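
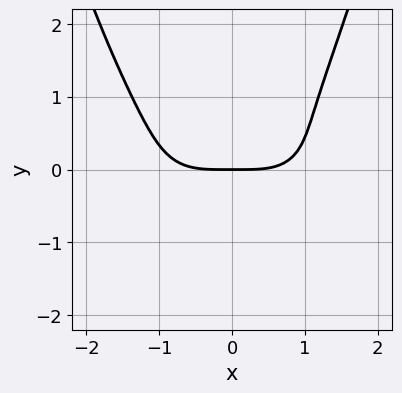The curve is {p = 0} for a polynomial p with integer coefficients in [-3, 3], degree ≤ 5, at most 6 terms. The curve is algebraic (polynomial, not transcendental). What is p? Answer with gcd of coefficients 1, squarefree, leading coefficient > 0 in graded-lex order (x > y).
(a) deg p = 4.
(b) Against the integer gridlines: it crosses the x-axis at the gridline x = 0; one y-axis crossing is at y = 0.
(c) Putting this together gives p.

x^4 + 2*x^2*y^2 + x*y^2 - 3*y^3 - 3*y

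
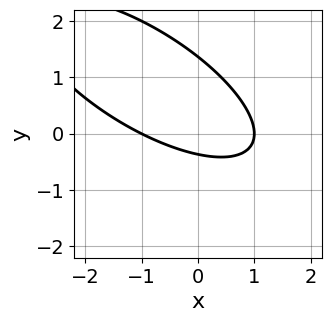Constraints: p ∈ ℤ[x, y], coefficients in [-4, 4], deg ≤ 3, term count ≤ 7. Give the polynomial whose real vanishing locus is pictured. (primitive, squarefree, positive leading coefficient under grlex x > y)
1. The degree is 2 — the shape is more complex than any degree-1 curve.
2. Reading off the gridlines: the x-axis gridline crossings are at x ∈ {-1, 1}.
3. Matching integer coefficients to the picture gives p.

x^2 + 2*x*y + 2*y^2 - 2*y - 1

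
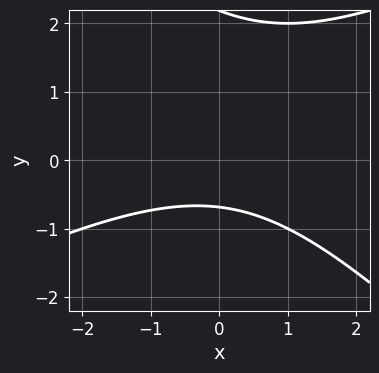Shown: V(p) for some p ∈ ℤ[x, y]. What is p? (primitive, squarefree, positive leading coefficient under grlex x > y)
(a) Degree: a generic line meets the curve in up to 2 points, so deg p = 2.
(b) From the visible intercepts: it misses every integer gridline on the x-axis.
(c) Putting this together gives p.

x^2 - x*y - 2*y^2 + 3*y + 3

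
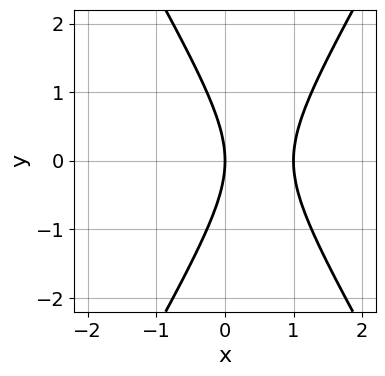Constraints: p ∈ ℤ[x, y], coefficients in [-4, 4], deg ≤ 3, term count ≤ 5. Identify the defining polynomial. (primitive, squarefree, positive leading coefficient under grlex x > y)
3*x^2 - y^2 - 3*x

First, deg p = 2. No degree-1 curve has this shape.
Then, symmetries: it's symmetric under y → −y, forcing even powers of y.
Next, from the visible intercepts: the x-axis gridline crossings are at x ∈ {0, 1}; it meets the y-axis at y = 0 (among the integer gridlines).
Finally, matching integer coefficients to the picture gives p.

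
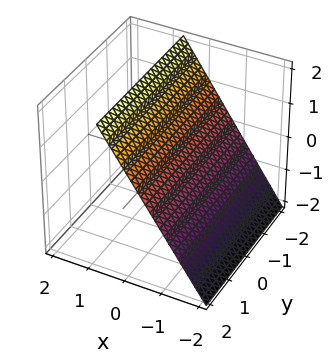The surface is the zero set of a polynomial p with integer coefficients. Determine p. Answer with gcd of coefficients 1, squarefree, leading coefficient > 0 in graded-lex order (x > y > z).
3*x - 2*z + 2

1. Degree: every cross-section is a straight line — this is a plane, so deg p = 1.
2. Reading off the gridlines: one z-axis crossing is at z = 1; it misses every integer gridline on the y-axis.
3. Solving for integer coefficients yields p as stated.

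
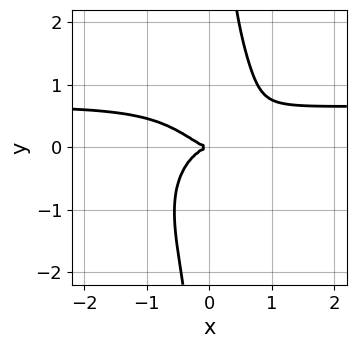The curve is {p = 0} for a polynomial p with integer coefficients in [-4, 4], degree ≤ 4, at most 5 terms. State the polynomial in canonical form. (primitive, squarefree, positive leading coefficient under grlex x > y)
3*x^3*y + 2*x*y^3 - 2*x^3 - 2*y^2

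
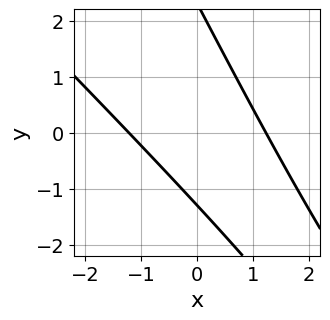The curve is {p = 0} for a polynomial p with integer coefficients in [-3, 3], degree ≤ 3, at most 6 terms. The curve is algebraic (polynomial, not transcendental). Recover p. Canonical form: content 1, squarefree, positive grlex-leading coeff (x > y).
2*x^2 + 3*x*y + y^2 - y - 3

Degree: the shape is more complex than any degree-1 curve, so deg p = 2.
Solving for integer coefficients yields p as stated.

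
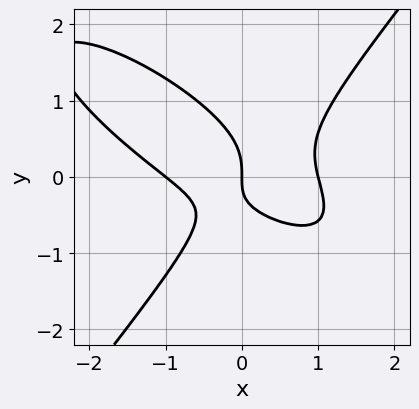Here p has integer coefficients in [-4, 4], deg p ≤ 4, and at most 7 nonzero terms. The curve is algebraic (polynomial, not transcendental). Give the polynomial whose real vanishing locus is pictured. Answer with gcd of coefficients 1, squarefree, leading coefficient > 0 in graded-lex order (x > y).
2*x^3 + 3*x^2*y - 3*y^3 - 2*x*y - 2*x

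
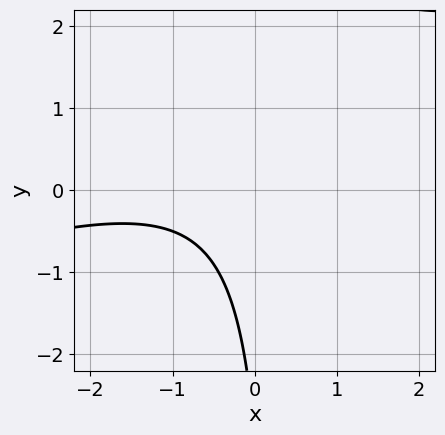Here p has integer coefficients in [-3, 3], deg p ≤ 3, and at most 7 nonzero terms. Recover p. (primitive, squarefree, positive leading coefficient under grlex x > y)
x^2 - 3*x*y + 2*x + y + 3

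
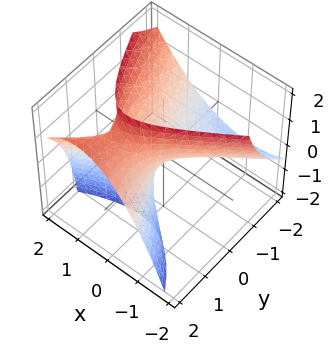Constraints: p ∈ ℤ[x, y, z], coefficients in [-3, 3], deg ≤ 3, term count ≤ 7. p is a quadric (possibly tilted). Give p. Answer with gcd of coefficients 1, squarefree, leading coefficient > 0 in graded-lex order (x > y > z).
First, the degree is 2 — the shape is more complex than any degree-1 surface.
Then, from the axis intercepts and sections: one z-axis crossing is at z = 0; one y-axis crossing is at y = 0; it meets the x-axis at x = 0 (among the integer gridlines).
Finally, together with the visible shape, these determine p as stated.

2*x^2 - 2*x*y - y^2 + 3*y*z - 2*z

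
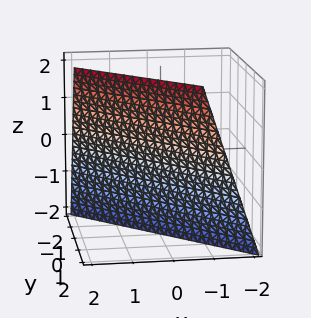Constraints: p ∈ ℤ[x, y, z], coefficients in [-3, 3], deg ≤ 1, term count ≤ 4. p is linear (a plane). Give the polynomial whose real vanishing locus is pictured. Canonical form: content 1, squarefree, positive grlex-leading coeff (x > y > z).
3*x + 3*y - z - 2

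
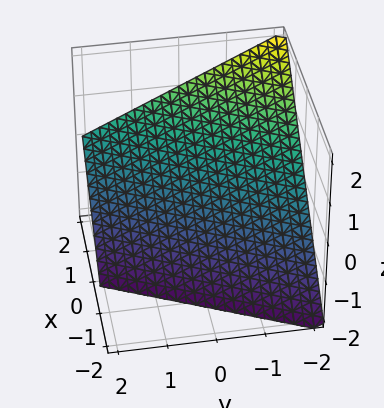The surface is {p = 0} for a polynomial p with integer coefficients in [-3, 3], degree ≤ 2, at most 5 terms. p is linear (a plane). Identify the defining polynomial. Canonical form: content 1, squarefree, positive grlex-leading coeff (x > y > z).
2*x - y - 2*z - 2

1. deg p = 1.
2. Reading off the gridlines: one y-axis crossing is at y = -2; it meets the z-axis at z = -1 (among the integer gridlines); it meets the x-axis at x = 1 (among the integer gridlines).
3. Putting this together gives p.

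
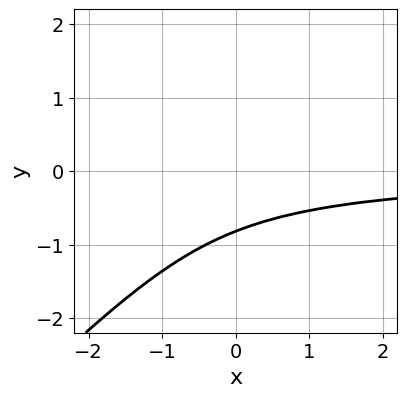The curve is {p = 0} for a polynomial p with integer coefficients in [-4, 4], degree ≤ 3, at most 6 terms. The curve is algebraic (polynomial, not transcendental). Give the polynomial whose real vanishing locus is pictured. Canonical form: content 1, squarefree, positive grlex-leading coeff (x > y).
3*x*y^2 - 3*y^3 - 2*x*y + 2*y^2 - 3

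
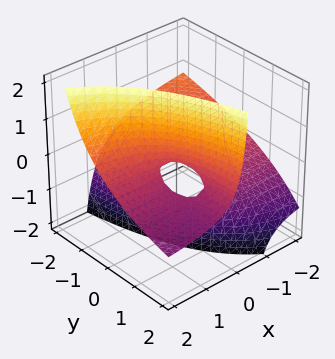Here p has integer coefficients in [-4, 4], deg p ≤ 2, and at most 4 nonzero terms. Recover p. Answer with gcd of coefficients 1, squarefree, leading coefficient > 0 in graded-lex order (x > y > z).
The degree is 2 — the shape is more complex than any degree-1 surface.
Checking where it meets the axes: it crosses the z-axis at the gridline z = 0; every point of the x-axis in the box is on the surface; the visible y-axis segment lies entirely on the surface.
Solving for integer coefficients yields p as stated.

x*y + 2*x*z + y*z - z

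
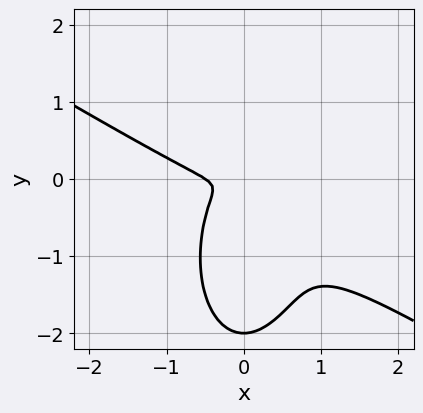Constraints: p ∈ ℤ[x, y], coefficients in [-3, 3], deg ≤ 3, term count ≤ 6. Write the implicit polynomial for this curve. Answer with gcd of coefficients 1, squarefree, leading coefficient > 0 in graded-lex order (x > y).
2*x^3 + 3*x^2*y + y^3 + x^2 + 2*y^2

First, degree: a generic line meets the curve in up to 3 points, so deg p = 3.
Then, observable constraints: it meets the y-axis at y = -2 (among the integer gridlines).
Finally, solving for integer coefficients yields p as stated.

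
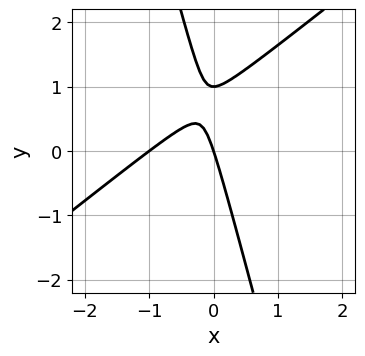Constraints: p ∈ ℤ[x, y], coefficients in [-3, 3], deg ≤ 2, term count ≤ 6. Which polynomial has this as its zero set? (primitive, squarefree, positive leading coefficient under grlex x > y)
3*x^2 - 3*x*y - y^2 + 3*x + y

First, degree: no degree-1 curve has this shape, so deg p = 2.
Then, against the integer gridlines: the x-axis gridline crossings are at x ∈ {-1, 0}; the y-axis gridline crossings are at y ∈ {0, 1}.
Finally, fitting integer coefficients to these (and the overall shape) gives p.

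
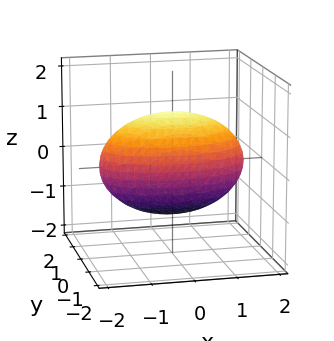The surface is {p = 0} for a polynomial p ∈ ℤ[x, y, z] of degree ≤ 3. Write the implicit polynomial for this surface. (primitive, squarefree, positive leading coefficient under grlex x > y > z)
x^2 + 3*y^2 + 2*z^2 - 3

(a) The degree is 2 — bounded and convex; a quadric.
(b) Symmetries: the z ↦ −z reflection is a symmetry, so z appears only in even powers; it's symmetric under x → −x, forcing even powers of x; the y ↦ −y reflection is a symmetry, so y appears only in even powers.
(c) Reading off the gridlines: among the integer gridlines, it crosses the y-axis at y ∈ {-1, 1}.
(d) Matching integer coefficients to the picture gives p.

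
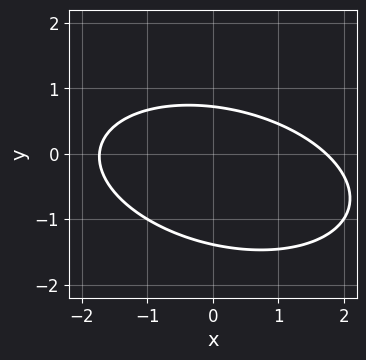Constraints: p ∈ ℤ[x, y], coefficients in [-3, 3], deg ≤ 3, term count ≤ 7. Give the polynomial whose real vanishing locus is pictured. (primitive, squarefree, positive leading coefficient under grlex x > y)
x^2 + x*y + 3*y^2 + 2*y - 3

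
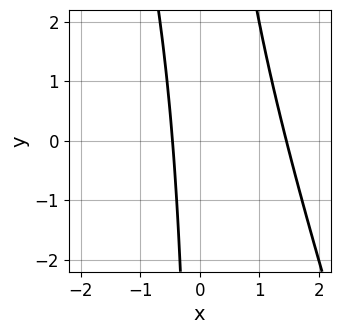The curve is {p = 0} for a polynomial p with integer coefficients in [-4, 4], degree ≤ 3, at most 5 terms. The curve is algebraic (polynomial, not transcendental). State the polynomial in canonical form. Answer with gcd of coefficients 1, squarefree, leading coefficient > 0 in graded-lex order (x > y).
3*x^2 + x*y - 3*x - 2

(a) Degree: the shape is more complex than any degree-1 curve, so deg p = 2.
(b) Reading off the gridlines: it misses every integer gridline on the y-axis.
(c) Together with the visible shape, these determine p as stated.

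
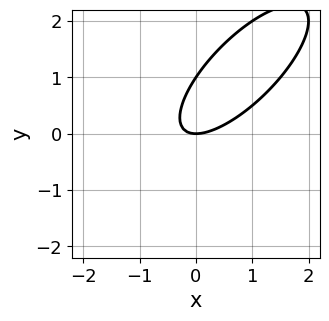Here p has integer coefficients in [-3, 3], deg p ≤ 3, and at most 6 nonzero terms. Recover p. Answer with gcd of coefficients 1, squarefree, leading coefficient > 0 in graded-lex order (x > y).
(a) deg p = 2. The shape is more complex than any degree-1 curve.
(b) Observable constraints: it crosses the x-axis at the gridline x = 0; among the integer gridlines, it crosses the y-axis at y ∈ {0, 1}.
(c) Fitting integer coefficients to these (and the overall shape) gives p.

2*x^2 - 3*x*y + 2*y^2 - 2*y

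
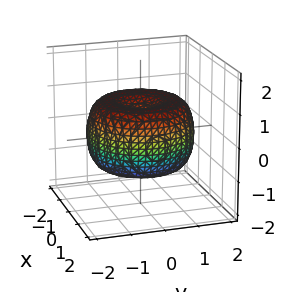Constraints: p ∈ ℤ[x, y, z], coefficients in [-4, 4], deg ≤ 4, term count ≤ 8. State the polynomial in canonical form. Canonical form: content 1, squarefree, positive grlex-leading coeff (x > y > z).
x^4 + 2*x^2*y^2 + y^4 - 2*x^2 - 2*y^2 + 2*z^2 - 1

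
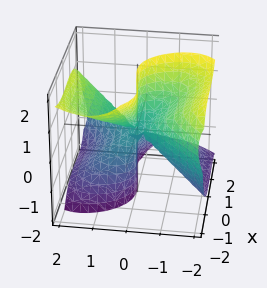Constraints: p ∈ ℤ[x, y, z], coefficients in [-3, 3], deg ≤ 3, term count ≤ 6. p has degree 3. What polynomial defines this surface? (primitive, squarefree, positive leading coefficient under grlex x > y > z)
2*x^3 + 2*x^2*z - 2*y^3 + 3*y*z^2

The degree is 3 — a generic line meets the surface in up to 3 points.
Checking where it meets the axes: one y-axis crossing is at y = 0; one x-axis crossing is at x = 0; the visible z-axis segment lies entirely on the surface.
These observations pin down the coefficients.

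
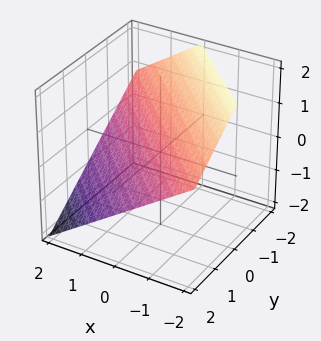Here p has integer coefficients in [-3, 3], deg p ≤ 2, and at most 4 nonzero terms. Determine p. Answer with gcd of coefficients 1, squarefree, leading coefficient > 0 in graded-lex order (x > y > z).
2*x + 2*y + 3*z - 2

deg p = 1. The surface is flat (a plane).
Observable constraints: one y-axis crossing is at y = 1; it meets the x-axis at x = 1 (among the integer gridlines).
These observations pin down the coefficients.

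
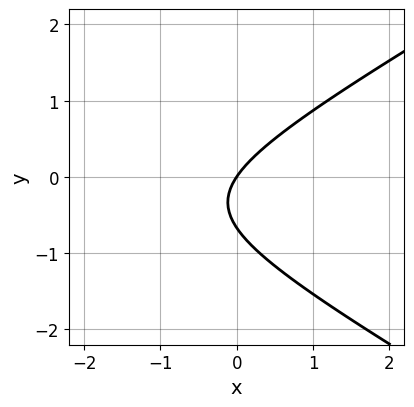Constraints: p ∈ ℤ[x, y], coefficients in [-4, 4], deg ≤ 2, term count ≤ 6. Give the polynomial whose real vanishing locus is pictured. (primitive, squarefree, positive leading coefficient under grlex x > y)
x^2 - 3*y^2 + 3*x - 2*y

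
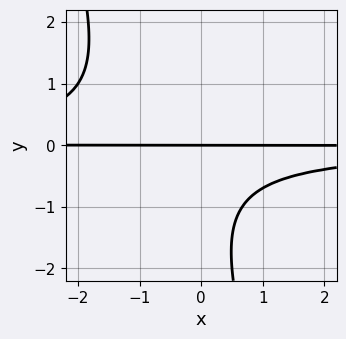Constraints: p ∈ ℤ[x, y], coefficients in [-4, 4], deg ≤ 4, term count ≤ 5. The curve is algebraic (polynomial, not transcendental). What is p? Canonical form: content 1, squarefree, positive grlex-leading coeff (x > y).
The degree is 3 — a generic line meets the curve in up to 3 points.
From the axis intercepts and sections: it meets the y-axis at y = 0 (among the integer gridlines); the visible x-axis segment lies entirely on the curve.
Fitting integer coefficients to these (and the overall shape) gives p.

3*x*y^2 + y^3 + 2*y^2 + 3*y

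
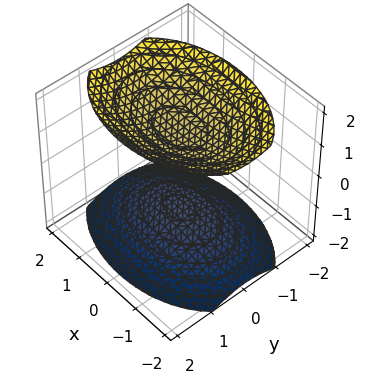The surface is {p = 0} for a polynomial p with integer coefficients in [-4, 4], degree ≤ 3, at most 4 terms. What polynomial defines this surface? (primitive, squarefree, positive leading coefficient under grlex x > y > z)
The picture has 2 separate pieces. Treating them together as one polynomial.
Degree: two separate bowl-shaped sheets opening away from each other; a quadric, so deg p = 2.
Symmetries: it's symmetric under z → −z, forcing even powers of z; it's symmetric under y → −y, forcing even powers of y; it's symmetric under x → −x, forcing even powers of x.
Checking where it meets the axes: no y-intercept at any integer in the box; it misses every integer gridline on the x-axis.
Fitting integer coefficients to these (and the overall shape) gives p.

x^2 + 2*y^2 - 2*z^2 + 3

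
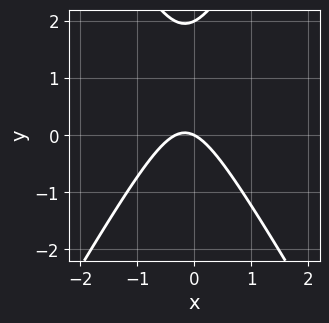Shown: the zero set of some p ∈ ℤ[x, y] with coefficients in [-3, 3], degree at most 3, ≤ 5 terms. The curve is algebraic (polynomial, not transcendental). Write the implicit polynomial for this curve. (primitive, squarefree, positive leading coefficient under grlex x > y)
3*x^2 - y^2 + x + 2*y

1. The degree is 2 — no degree-1 curve has this shape.
2. Reading off the gridlines: it meets the x-axis at x = 0 (among the integer gridlines); the y-axis gridline crossings are at y ∈ {0, 2}.
3. These observations pin down the coefficients.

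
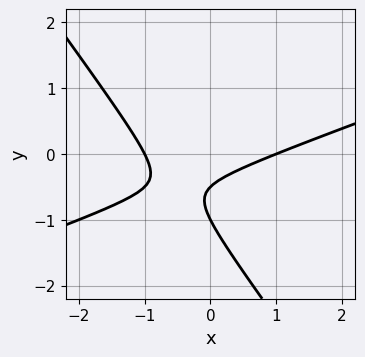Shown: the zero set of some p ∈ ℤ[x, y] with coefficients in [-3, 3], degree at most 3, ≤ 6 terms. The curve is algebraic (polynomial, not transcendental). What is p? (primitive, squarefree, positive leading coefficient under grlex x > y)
(a) deg p = 2. No degree-1 curve has this shape.
(b) Reading off the gridlines: among the integer gridlines, it crosses the x-axis at x ∈ {-1, 1}; it meets the y-axis at y = -1 (among the integer gridlines).
(c) These observations pin down the coefficients.

x^2 - 2*x*y - 2*y^2 - 3*y - 1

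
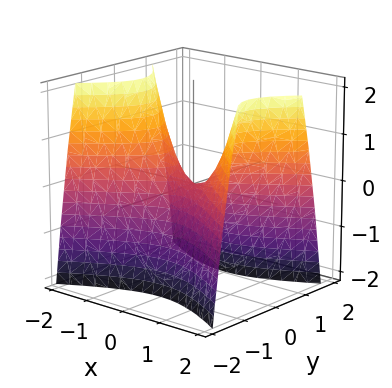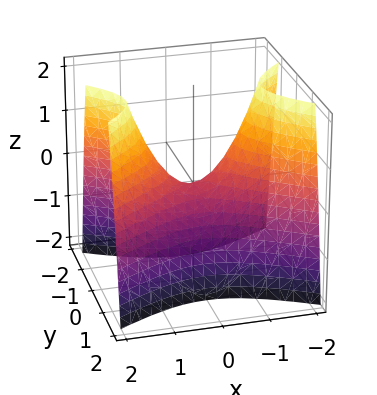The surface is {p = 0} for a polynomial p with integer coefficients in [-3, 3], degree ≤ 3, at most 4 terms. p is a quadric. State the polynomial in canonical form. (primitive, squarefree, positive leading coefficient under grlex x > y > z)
x^2 - 2*y^2 - z

The degree is 2 — a hyperbolic paraboloid; a quadric.
Symmetries: the y ↦ −y reflection is a symmetry, so y appears only in even powers; mirror symmetry x ↦ −x ⇒ only even powers of x.
Checking where it meets the axes: one y-axis crossing is at y = 0; it crosses the z-axis at the gridline z = 0.
Matching integer coefficients to the picture gives p.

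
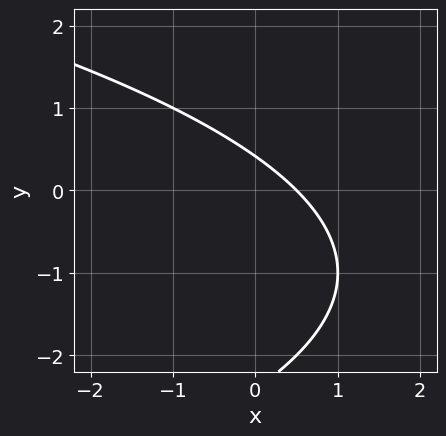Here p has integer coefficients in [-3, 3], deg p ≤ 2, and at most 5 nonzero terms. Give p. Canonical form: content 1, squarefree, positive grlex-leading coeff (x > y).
First, deg p = 2. No degree-1 curve has this shape.
Finally, solving for integer coefficients yields p as stated.

y^2 + 2*x + 2*y - 1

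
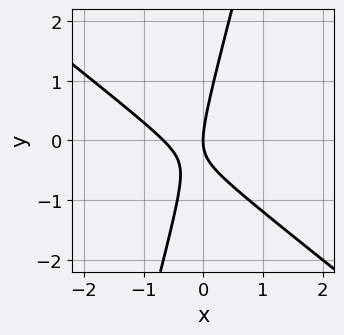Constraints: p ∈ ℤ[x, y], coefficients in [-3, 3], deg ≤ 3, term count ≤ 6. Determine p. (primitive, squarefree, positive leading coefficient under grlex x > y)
3*x^2 + 3*x*y - y^2 + 2*x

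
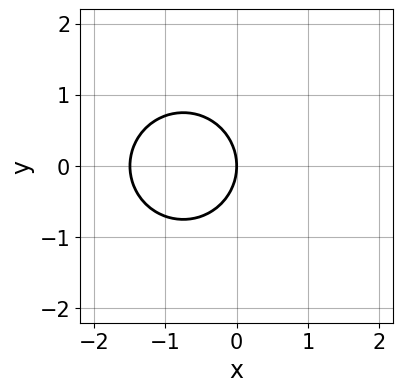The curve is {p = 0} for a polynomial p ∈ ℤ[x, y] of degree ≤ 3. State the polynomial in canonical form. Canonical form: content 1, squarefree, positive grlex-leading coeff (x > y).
2*x^2 + 2*y^2 + 3*x

1. Degree: no degree-1 curve has this shape, so deg p = 2.
2. Symmetries: mirror symmetry y ↦ −y ⇒ only even powers of y.
3. Reading off the gridlines: one y-axis crossing is at y = 0; one x-axis crossing is at x = 0.
4. Putting this together gives p.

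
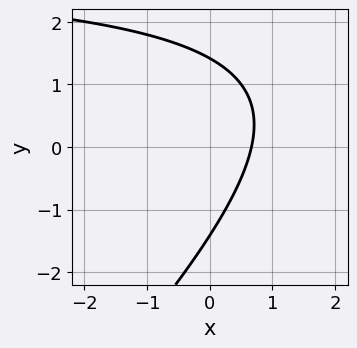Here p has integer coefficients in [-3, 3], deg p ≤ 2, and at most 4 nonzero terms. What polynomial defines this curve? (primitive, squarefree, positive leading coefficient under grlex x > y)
x*y - y^2 - 3*x + 2

deg p = 2.
The integer polynomial consistent with all of this is the stated p.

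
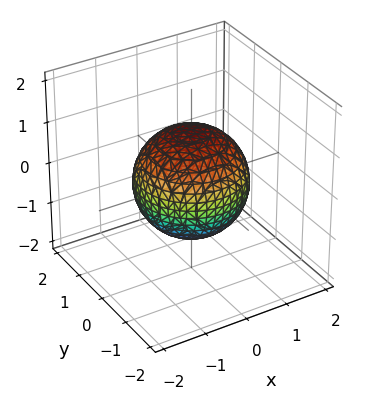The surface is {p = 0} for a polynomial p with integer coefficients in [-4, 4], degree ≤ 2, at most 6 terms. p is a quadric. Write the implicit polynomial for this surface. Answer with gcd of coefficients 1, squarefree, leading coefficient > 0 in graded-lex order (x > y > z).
2*x^2 + 2*y^2 + 2*z^2 - 3

First, deg p = 2.
Then, symmetries: it's symmetric under z → −z, forcing even powers of z; rotational symmetry about the z-axis ⇒ p depends on x, y only through x² + y².
Then, reading off the gridlines: a circular section at z = 1 has radius between 0 and 1.
Finally, the integer polynomial consistent with all of this is the stated p.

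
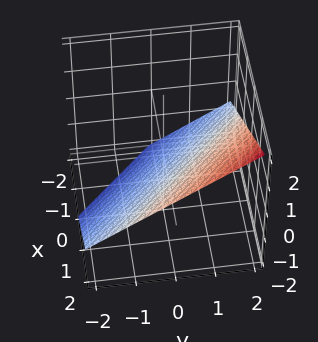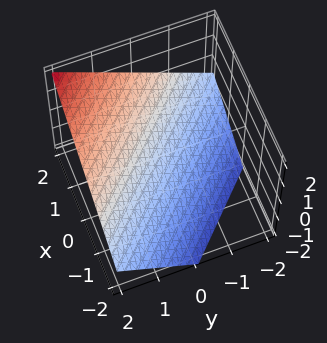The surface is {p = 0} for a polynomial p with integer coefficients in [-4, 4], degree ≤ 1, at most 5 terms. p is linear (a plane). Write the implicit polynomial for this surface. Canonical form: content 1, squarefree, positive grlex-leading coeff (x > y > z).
2*x + 2*y - 3*z - 2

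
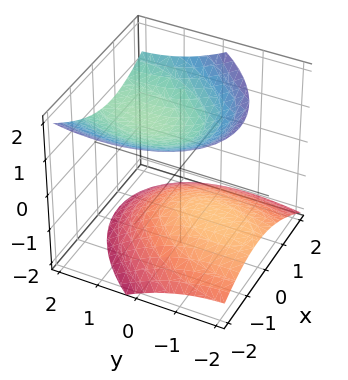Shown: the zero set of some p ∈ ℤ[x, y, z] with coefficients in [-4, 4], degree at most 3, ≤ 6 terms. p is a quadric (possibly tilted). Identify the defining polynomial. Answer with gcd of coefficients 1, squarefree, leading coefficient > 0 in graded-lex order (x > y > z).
2*x^2 - x*y + y^2 - 2*y*z - 3*z^2 + 3

(a) There are 2 components. Treating them together as one polynomial.
(b) deg p = 2. No degree-1 surface has this shape.
(c) Observable constraints: among the integer gridlines, it crosses the z-axis at z ∈ {-1, 1}; it misses every integer gridline on the y-axis; no x-intercept at any integer in the box.
(d) Together with the visible shape, these determine p as stated.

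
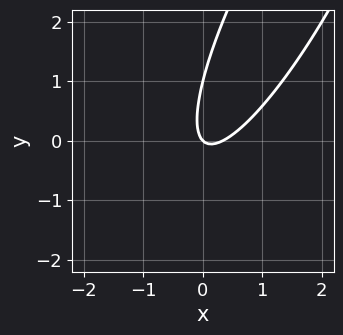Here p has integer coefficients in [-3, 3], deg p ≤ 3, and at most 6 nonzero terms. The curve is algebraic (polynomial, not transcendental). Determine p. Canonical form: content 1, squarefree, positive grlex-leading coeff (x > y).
3*x^2 - 3*x*y + y^2 - x - y

1. deg p = 2. The shape is more complex than any degree-1 curve.
2. Checking where it meets the axes: the y-axis gridline crossings are at y ∈ {0, 1}; it crosses the x-axis at the gridline x = 0.
3. Fitting integer coefficients to these (and the overall shape) gives p.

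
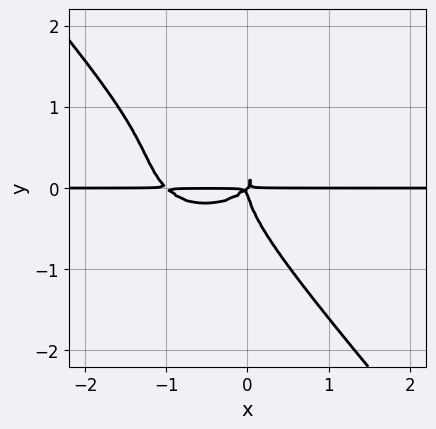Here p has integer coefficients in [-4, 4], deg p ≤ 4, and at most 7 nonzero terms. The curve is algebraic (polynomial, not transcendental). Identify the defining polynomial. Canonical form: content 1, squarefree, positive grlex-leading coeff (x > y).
2*x^3*y + 2*x*y^3 + 3*y^4 + 2*x^2*y - 2*x*y^2

The degree is 4 — no degree-3 curve has this shape.
Checking where it meets the axes: every point of the x-axis in the box is on the curve.
Putting this together gives p.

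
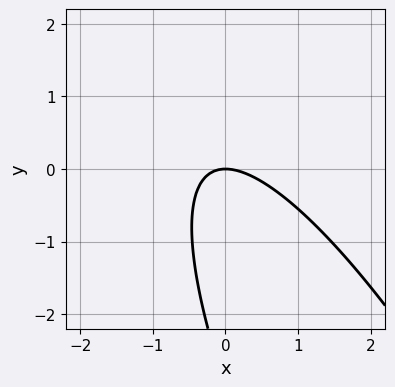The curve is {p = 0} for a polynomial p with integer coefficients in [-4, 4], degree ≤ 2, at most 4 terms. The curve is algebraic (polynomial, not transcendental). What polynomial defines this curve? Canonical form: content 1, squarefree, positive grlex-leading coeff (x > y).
(a) deg p = 2. The shape is more complex than any degree-1 curve.
(b) Against the integer gridlines: it crosses the y-axis at the gridline y = 0; it meets the x-axis at x = 0 (among the integer gridlines).
(c) The integer polynomial consistent with all of this is the stated p.

3*x^2 + 3*x*y + y^2 + 3*y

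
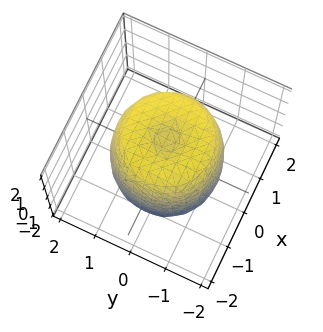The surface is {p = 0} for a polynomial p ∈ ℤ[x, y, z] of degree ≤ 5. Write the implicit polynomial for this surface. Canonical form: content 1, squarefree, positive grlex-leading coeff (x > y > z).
1. The degree is 4 — the shape is more complex than any degree-3 surface.
2. By symmetry, the z-axis is an axis of rotation, so x and y enter only as x² + y².
3. From the visible intercepts: a circular section at z = 1 has radius between 1 and 2.
4. The integer polynomial consistent with all of this is the stated p.

2*x^4 + 4*x^2*y^2 + 2*y^4 - 3*x^2 - 3*y^2 + z^2 - 2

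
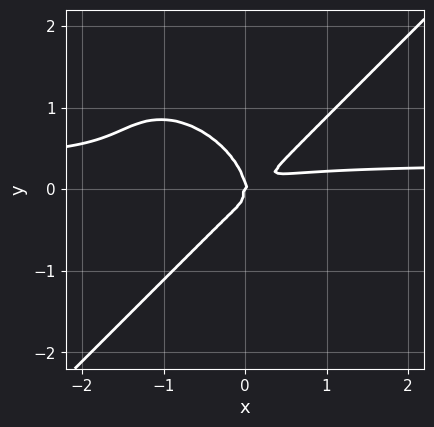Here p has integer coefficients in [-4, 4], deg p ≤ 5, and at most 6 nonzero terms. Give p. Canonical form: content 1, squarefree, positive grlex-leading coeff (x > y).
1. deg p = 4.
2. Observable constraints: it meets the x-axis at x = 0 (among the integer gridlines); it crosses the y-axis at the gridline y = 0.
3. Matching integer coefficients to the picture gives p.

3*x^3*y - 3*y^4 - x^3 + 2*x^2*y - 2*x*y^2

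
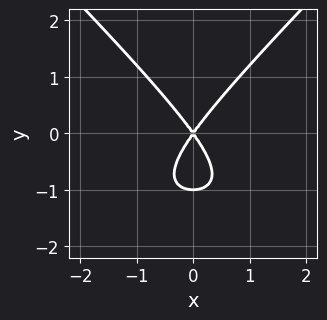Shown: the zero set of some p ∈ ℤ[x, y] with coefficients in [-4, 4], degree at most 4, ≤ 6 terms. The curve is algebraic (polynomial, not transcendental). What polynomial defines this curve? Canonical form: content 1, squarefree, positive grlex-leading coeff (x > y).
(a) The degree is 3 — a generic line meets the curve in up to 3 points.
(b) Symmetries: mirror symmetry x ↦ −x ⇒ only even powers of x.
(c) Against the integer gridlines: among the integer gridlines, it crosses the y-axis at y ∈ {-1, 0}; it meets the x-axis at x = 0 (among the integer gridlines).
(d) These observations pin down the coefficients.

x^2*y - y^3 + 2*x^2 - y^2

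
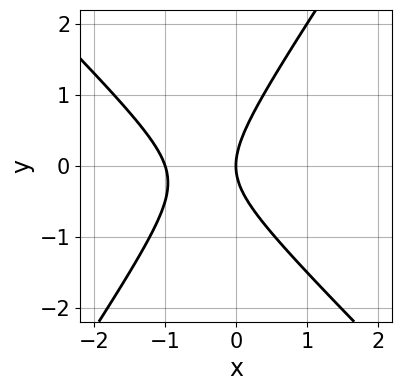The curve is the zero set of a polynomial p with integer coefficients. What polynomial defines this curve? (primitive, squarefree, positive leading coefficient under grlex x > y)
The degree is 2 — no degree-1 curve has this shape.
From the axis intercepts and sections: among the integer gridlines, it crosses the x-axis at x ∈ {-1, 0}; it meets the y-axis at y = 0 (among the integer gridlines).
The integer polynomial consistent with all of this is the stated p.

3*x^2 + x*y - 2*y^2 + 3*x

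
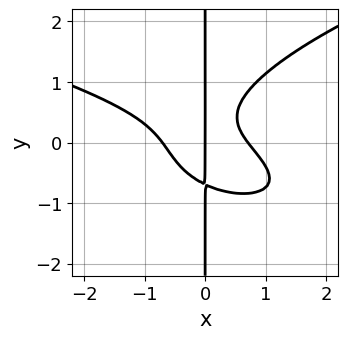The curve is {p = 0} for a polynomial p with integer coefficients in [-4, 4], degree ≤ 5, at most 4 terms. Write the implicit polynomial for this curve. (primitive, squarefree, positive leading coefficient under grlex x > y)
The degree is 4 — no degree-3 curve has this shape.
Checking where it meets the axes: every point of the y-axis in the box is on the curve; it meets the x-axis at x = 0 (among the integer gridlines).
Putting this together gives p.

3*x*y^3 - 2*x^3 - 3*x^2*y + x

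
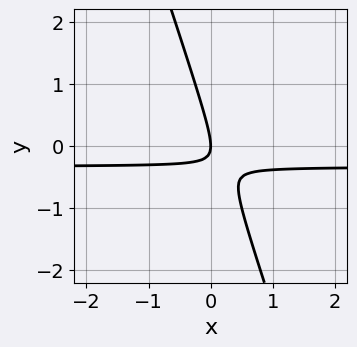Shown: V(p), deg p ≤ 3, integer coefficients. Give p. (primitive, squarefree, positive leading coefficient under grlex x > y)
(a) Degree: no degree-1 curve has this shape, so deg p = 2.
(b) From the visible intercepts: it meets the y-axis at y = 0 (among the integer gridlines); one x-axis crossing is at x = 0.
(c) Solving for integer coefficients yields p as stated.

3*x*y + y^2 + x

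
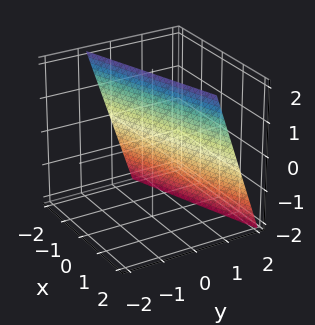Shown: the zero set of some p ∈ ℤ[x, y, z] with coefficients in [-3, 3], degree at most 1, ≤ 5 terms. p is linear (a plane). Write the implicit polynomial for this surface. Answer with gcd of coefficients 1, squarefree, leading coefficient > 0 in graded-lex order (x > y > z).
(a) Degree: every cross-section is a straight line — this is a plane, so deg p = 1.
(b) Reading off the gridlines: it crosses the x-axis at the gridline x = -2; one z-axis crossing is at z = 2.
(c) The integer polynomial consistent with all of this is the stated p.

x - 3*y - z + 2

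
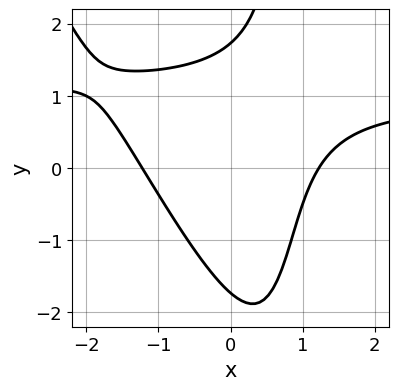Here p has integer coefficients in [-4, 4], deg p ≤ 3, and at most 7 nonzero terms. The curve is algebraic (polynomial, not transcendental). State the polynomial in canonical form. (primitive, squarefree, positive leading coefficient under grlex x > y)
2*x^2*y + x*y^2 - 2*x^2 - y^2 + 3

(a) Degree: a generic line meets the curve in up to 3 points, so deg p = 3.
(b) Matching integer coefficients to the picture gives p.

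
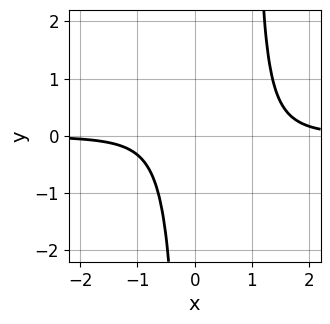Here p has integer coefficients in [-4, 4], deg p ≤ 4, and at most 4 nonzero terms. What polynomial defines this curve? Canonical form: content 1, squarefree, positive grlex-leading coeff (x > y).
1. Degree: the shape is more complex than any degree-3 curve, so deg p = 4.
2. Reading off the gridlines: the curve avoids every integer y-axis point in the box; the curve avoids every integer x-axis point in the box.
3. The integer polynomial consistent with all of this is the stated p.

3*x^3*y - 3*x^2*y - 2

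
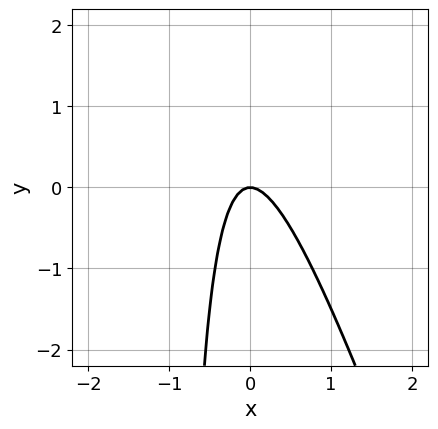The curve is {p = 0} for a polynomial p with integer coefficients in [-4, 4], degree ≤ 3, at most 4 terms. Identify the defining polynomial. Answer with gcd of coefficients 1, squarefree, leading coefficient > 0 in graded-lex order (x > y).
deg p = 2.
Reading off the gridlines: it meets the y-axis at y = 0 (among the integer gridlines); one x-axis crossing is at x = 0.
Assembling these constraints gives the stated polynomial.

3*x^2 + x*y + y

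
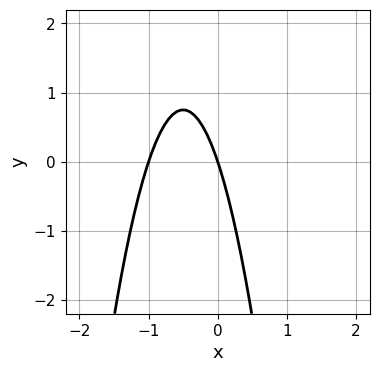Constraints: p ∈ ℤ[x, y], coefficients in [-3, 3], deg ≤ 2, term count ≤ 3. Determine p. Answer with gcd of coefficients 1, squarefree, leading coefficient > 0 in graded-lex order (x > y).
(a) Degree: no degree-1 curve has this shape, so deg p = 2.
(b) Observable constraints: it meets the y-axis at y = 0 (among the integer gridlines); the x-axis gridline crossings are at x ∈ {-1, 0}.
(c) Together with the visible shape, these determine p as stated.

3*x^2 + 3*x + y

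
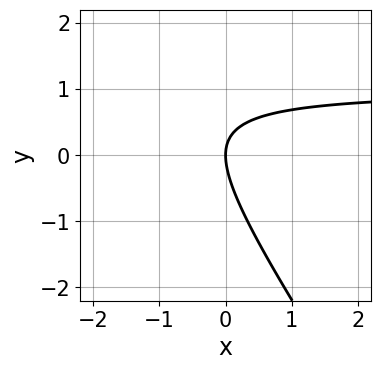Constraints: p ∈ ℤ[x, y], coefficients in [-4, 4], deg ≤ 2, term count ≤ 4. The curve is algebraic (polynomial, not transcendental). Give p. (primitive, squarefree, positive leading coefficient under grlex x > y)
1. Degree: the shape is more complex than any degree-1 curve, so deg p = 2.
2. Reading off the gridlines: it crosses the y-axis at the gridline y = 0; it crosses the x-axis at the gridline x = 0.
3. Assembling these constraints gives the stated polynomial.

3*x*y + 2*y^2 - 3*x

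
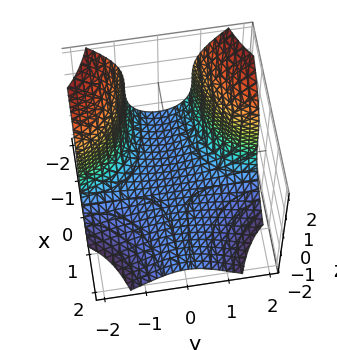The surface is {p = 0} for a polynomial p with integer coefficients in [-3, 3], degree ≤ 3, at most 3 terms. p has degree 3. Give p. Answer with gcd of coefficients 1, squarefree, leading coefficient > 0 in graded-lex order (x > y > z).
(a) deg p = 3. The shape is more complex than any degree-2 surface.
(b) Observable constraints: it misses every integer gridline on the x-axis; the surface avoids every integer y-axis point in the box.
(c) The integer polynomial consistent with all of this is the stated p.

2*x*y^2 + z^3 + 3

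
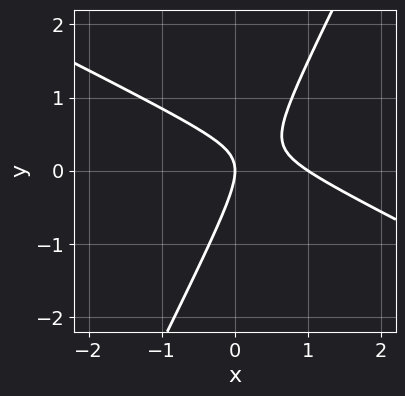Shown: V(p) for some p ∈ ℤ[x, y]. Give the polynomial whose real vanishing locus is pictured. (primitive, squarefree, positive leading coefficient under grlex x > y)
2*x^2 + 3*x*y - 2*y^2 - 2*x

First, degree: no degree-1 curve has this shape, so deg p = 2.
Then, checking where it meets the axes: among the integer gridlines, it crosses the x-axis at x ∈ {0, 1}; one y-axis crossing is at y = 0.
Finally, these observations pin down the coefficients.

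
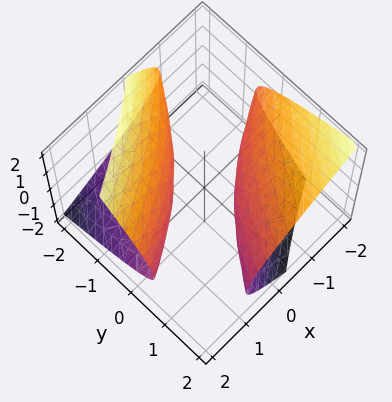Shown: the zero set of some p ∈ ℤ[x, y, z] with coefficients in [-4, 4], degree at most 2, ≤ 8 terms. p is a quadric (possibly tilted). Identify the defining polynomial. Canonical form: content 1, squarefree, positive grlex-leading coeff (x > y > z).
The picture has 2 separate pieces. Treating them together as one polynomial.
Degree: a generic line meets the surface in up to 2 points, so deg p = 2.
From the visible intercepts: it misses every integer gridline on the z-axis; among the integer gridlines, it crosses the x-axis at x ∈ {-1, 1}.
Putting this together gives p. Check: (0, 1, 0) on the y-axis lies on the surface, and p(0, 1, 0) = 0. ✓

x^2 - 3*x*y + y^2 - 2*y*z - 3*z^2 - 1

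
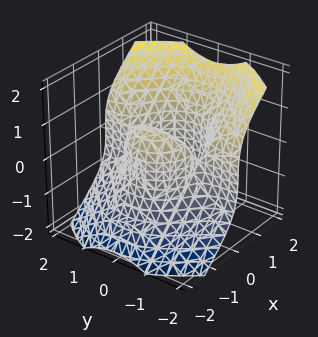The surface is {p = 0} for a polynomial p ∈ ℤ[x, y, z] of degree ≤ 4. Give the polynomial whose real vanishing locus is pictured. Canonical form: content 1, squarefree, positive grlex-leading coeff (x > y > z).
2*x^3 + 3*x*y^2 - 2*z^3 - 3*x

First, the degree is 3 — a generic line meets the surface in up to 3 points.
Then, from the axis intercepts and sections: it crosses the z-axis at the gridline z = 0; the visible y-axis segment lies entirely on the surface; it crosses the x-axis at the gridline x = 0.
Finally, assembling these constraints gives the stated polynomial.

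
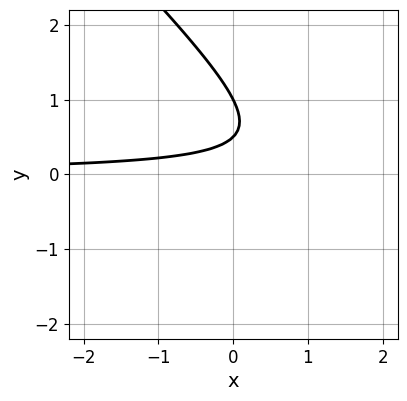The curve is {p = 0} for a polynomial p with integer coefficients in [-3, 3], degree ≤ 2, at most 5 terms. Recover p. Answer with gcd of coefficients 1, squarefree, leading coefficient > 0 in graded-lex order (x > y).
1. The degree is 2 — no degree-1 curve has this shape.
2. Checking where it meets the axes: no x-intercept at any integer in the box; it meets the y-axis at y = 1 (among the integer gridlines).
3. These observations pin down the coefficients.

2*x*y + 2*y^2 - 3*y + 1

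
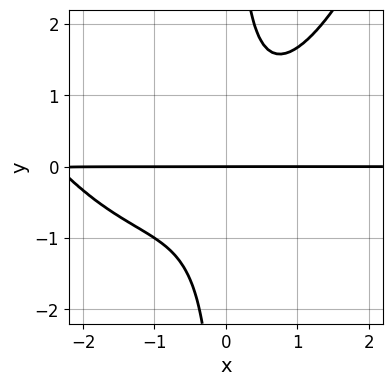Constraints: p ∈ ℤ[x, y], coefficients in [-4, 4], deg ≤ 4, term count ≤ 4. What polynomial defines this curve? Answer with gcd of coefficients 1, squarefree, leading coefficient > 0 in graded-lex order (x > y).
x^3*y + 2*x^2*y - 3*x*y^2 + 2*y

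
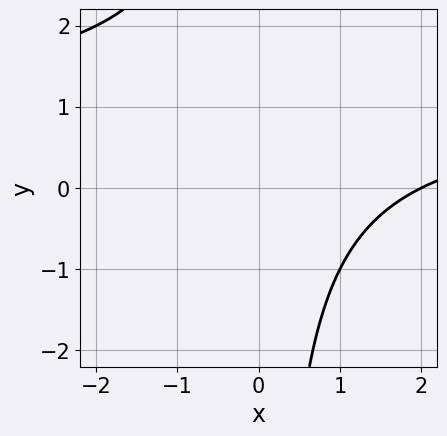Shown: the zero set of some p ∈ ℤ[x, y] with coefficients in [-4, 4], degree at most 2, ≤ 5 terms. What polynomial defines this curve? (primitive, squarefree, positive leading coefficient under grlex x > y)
deg p = 2. No degree-1 curve has this shape.
From the visible intercepts: no y-intercept at any integer in the box; it meets the x-axis at x = 2 (among the integer gridlines).
These observations pin down the coefficients.

x*y - x + 2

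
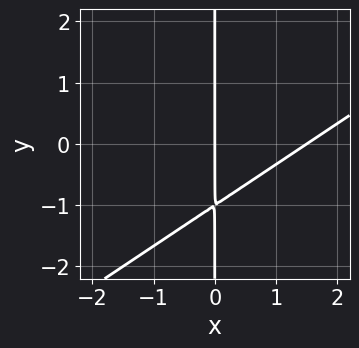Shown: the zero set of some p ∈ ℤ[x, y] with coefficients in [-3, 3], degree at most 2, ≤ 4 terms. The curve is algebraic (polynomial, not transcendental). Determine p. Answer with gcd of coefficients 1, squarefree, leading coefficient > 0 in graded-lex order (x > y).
2*x^2 - 3*x*y - 3*x

First, degree: a generic line meets the curve in up to 2 points, so deg p = 2.
Next, checking where it meets the axes: it crosses the x-axis at the gridline x = 0; every point of the y-axis in the box is on the curve.
Finally, solving for integer coefficients yields p as stated.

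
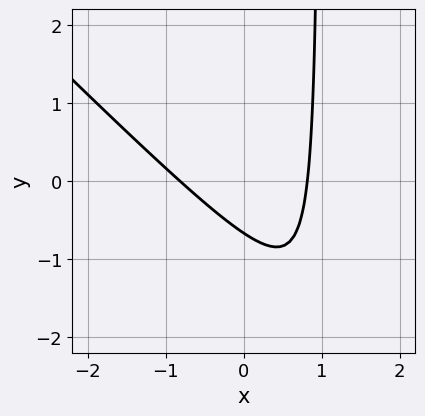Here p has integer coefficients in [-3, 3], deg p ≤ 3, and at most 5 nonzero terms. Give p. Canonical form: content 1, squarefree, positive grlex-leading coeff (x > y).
3*x^2 + 3*x*y - 3*y - 2

(a) Degree: the shape is more complex than any degree-1 curve, so deg p = 2.
(b) The integer polynomial consistent with all of this is the stated p.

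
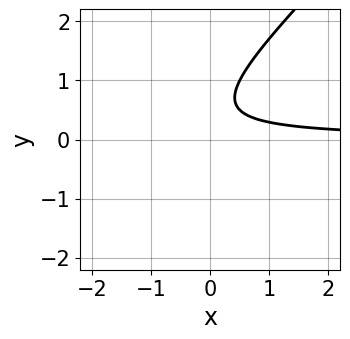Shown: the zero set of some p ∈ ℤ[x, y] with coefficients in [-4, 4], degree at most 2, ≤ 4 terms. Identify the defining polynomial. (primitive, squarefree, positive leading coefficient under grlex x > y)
2*x*y - 2*y^2 + 2*y - 1

The degree is 2 — the shape is more complex than any degree-1 curve.
Against the integer gridlines: it misses every integer gridline on the x-axis; no y-intercept at any integer in the box.
Putting this together gives p.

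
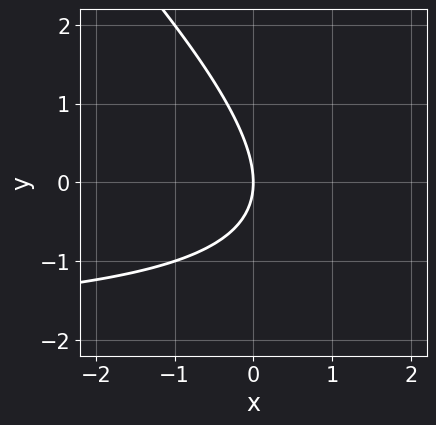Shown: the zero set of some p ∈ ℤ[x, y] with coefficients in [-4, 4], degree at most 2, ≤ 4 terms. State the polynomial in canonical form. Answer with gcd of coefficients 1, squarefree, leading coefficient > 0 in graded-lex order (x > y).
First, deg p = 2.
Then, from the axis intercepts and sections: it meets the y-axis at y = 0 (among the integer gridlines); it meets the x-axis at x = 0 (among the integer gridlines).
Finally, solving for integer coefficients yields p as stated.

x*y + y^2 + 2*x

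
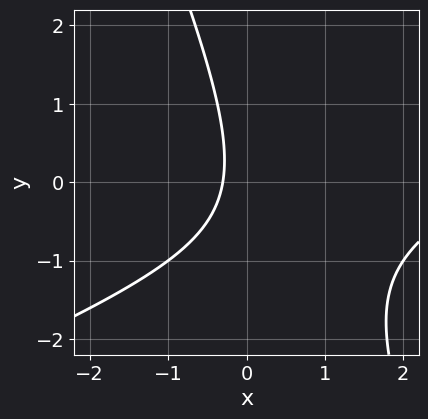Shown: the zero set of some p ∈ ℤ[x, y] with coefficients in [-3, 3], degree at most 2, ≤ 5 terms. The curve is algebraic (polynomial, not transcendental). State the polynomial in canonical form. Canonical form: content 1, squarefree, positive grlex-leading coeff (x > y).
x^2 - 2*x*y - y^2 - 3*x - 1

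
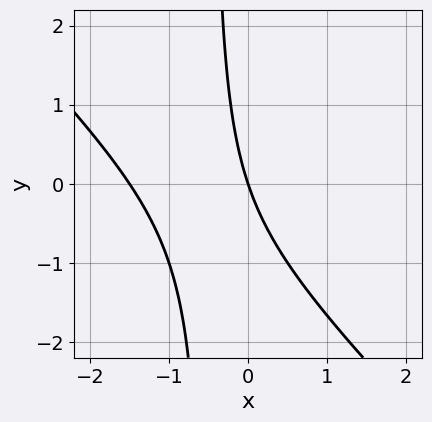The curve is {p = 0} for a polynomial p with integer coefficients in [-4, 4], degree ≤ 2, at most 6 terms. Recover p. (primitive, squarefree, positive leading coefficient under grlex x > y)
2*x^2 + 2*x*y + 3*x + y

Degree: no degree-1 curve has this shape, so deg p = 2.
Observable constraints: it meets the y-axis at y = 0 (among the integer gridlines); it crosses the x-axis at the gridline x = 0.
Putting this together gives p.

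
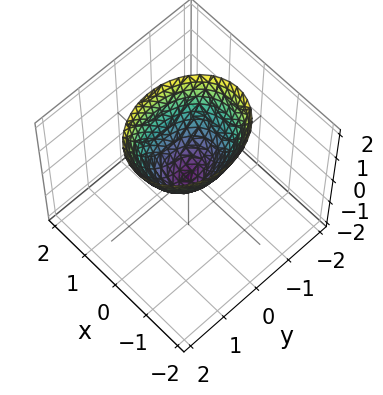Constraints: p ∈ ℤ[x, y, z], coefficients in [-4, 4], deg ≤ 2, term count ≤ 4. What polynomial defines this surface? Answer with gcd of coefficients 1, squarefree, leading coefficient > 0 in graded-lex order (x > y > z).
The degree is 2 — a paraboloid; a quadric.
Symmetries: it's symmetric under x → −x, forcing even powers of x; it's symmetric under y → −y, forcing even powers of y.
From the axis intercepts and sections: it crosses the y-axis at the gridline y = 0; it crosses the z-axis at the gridline z = 0.
These observations pin down the coefficients.

3*x^2 + 2*y^2 - 2*z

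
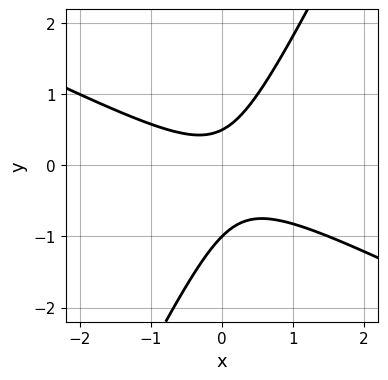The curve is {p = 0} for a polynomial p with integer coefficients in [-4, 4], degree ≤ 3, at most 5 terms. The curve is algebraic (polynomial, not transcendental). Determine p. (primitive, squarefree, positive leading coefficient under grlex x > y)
First, degree: the shape is more complex than any degree-1 curve, so deg p = 2.
Next, checking where it meets the axes: the curve avoids every integer x-axis point in the box; one y-axis crossing is at y = -1.
Finally, together with the visible shape, these determine p as stated.

2*x^2 + 3*x*y - 2*y^2 - y + 1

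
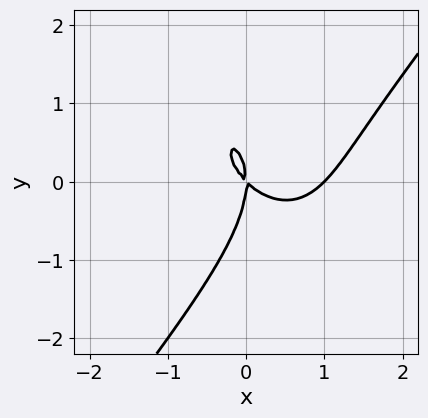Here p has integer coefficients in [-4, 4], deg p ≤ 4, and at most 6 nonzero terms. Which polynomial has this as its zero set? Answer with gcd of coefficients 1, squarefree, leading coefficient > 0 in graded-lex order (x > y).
1. deg p = 3. No degree-2 curve has this shape.
2. From the axis intercepts and sections: one y-axis crossing is at y = 0; among the integer gridlines, it crosses the x-axis at x ∈ {0, 1}.
3. Solving for integer coefficients yields p as stated.

2*x^3 - y^3 - 2*x^2 - 2*x*y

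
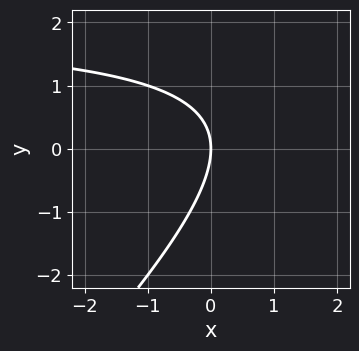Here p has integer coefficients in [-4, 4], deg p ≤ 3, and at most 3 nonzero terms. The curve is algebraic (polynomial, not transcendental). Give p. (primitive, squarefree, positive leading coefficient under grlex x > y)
x*y - y^2 - 2*x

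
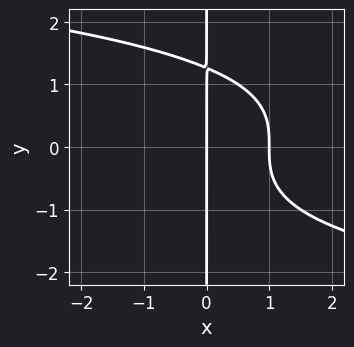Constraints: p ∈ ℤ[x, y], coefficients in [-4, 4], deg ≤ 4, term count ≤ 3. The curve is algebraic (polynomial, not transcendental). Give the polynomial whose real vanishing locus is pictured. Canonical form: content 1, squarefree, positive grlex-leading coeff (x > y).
x*y^3 + 2*x^2 - 2*x

1. deg p = 4.
2. Checking where it meets the axes: among the integer gridlines, it crosses the x-axis at x ∈ {0, 1}; the visible y-axis segment lies entirely on the curve.
3. Matching integer coefficients to the picture gives p.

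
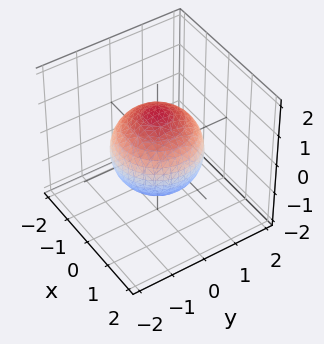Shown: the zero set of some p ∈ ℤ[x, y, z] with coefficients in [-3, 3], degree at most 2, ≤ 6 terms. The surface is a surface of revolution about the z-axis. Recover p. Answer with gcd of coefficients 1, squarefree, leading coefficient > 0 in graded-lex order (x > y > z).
First, degree: the shape is more complex than any degree-1 surface, so deg p = 2.
Then, by symmetry, the surface is invariant under rotation about z: p = q(x² + y², z).
Then, against the integer gridlines: a circular section at z = 1 has radius between 0 and 1.
Finally, solving for integer coefficients yields p as stated.

2*x^2 + 2*y^2 + 2*z^2 - 3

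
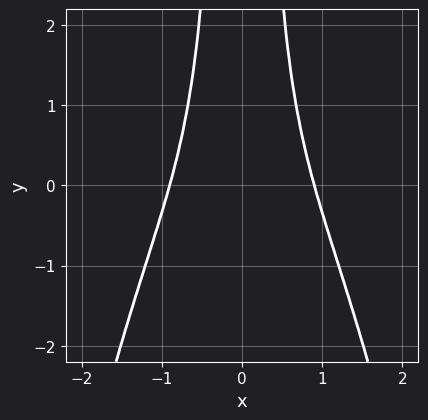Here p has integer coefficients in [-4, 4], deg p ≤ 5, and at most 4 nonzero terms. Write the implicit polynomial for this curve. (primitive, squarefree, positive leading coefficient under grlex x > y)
3*x^4 + 3*x^2*y - 2

(a) Degree: no degree-3 curve has this shape, so deg p = 4.
(b) Symmetries: the x ↦ −x reflection is a symmetry, so x appears only in even powers.
(c) Reading off the gridlines: no y-intercept at any integer in the box.
(d) Together with the visible shape, these determine p as stated.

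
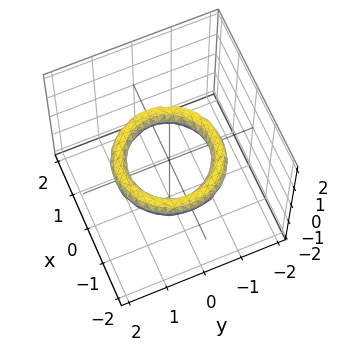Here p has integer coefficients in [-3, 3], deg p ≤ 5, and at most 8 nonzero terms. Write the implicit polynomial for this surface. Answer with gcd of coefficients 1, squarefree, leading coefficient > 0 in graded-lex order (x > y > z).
x^4 + 2*x^2*y^2 + y^4 - 3*x^2 - 3*y^2 + 3*z^2 + 2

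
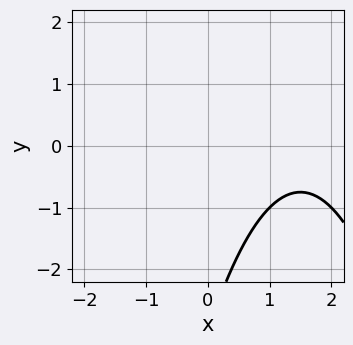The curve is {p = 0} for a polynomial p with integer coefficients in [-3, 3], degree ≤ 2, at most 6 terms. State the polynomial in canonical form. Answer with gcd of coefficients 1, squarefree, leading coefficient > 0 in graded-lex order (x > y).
x^2 - 3*x + y + 3

The degree is 2 — the shape is more complex than any degree-1 curve.
Checking where it meets the axes: it misses every integer gridline on the y-axis; it misses every integer gridline on the x-axis.
These observations pin down the coefficients.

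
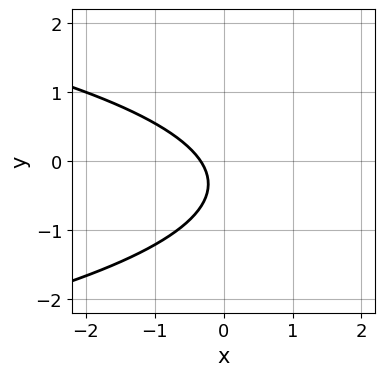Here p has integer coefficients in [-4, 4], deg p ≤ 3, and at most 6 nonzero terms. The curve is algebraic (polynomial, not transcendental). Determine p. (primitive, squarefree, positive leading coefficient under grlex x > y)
3*y^2 + 3*x + 2*y + 1

Degree: the shape is more complex than any degree-1 curve, so deg p = 2.
Checking where it meets the axes: it misses every integer gridline on the y-axis.
These observations pin down the coefficients.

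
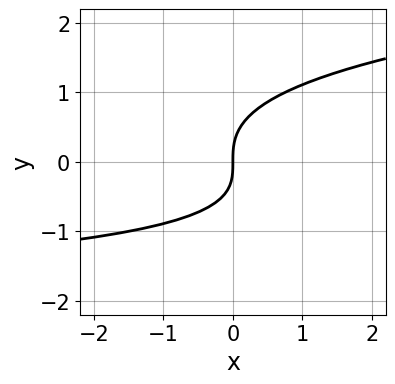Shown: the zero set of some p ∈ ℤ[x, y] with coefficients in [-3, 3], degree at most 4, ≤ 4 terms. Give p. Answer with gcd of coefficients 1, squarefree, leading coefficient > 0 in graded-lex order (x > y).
3*y^3 - x*y - 3*x

(a) Degree: no degree-2 curve has this shape, so deg p = 3.
(b) Checking where it meets the axes: one y-axis crossing is at y = 0; one x-axis crossing is at x = 0.
(c) These observations pin down the coefficients.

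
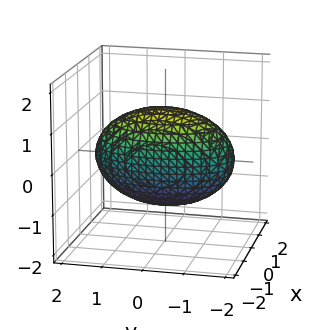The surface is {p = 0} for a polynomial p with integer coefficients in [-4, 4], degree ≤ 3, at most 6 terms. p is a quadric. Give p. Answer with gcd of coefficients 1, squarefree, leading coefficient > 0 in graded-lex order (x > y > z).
3*x^2 + y^2 + 2*z^2 - 3

First, deg p = 2.
Then, symmetries: mirror symmetry x ↦ −x ⇒ only even powers of x; the y ↦ −y reflection is a symmetry, so y appears only in even powers; it's symmetric under z → −z, forcing even powers of z.
Then, reading off the gridlines: among the integer gridlines, it crosses the x-axis at x ∈ {-1, 1}.
Finally, assembling these constraints gives the stated polynomial.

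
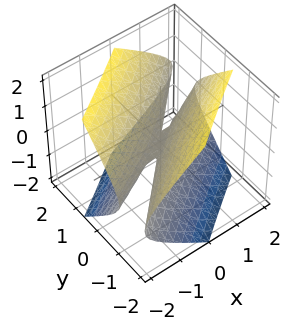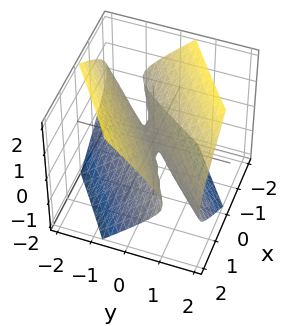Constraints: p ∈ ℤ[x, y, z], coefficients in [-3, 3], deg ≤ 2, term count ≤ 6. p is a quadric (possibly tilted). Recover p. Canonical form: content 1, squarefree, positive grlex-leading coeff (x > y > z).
The degree is 2 — a generic line meets the surface in up to 2 points.
Checking where it meets the axes: it meets the z-axis at z = 0 (among the integer gridlines); one x-axis crossing is at x = 0.
Matching integer coefficients to the picture gives p.

x^2 - 3*x*y + 2*y^2 - 2*z^2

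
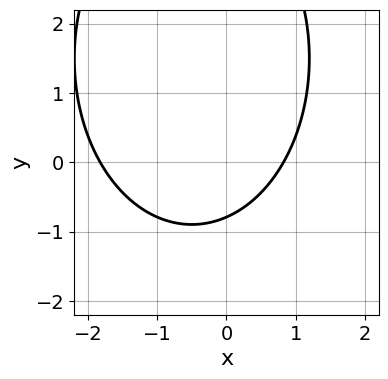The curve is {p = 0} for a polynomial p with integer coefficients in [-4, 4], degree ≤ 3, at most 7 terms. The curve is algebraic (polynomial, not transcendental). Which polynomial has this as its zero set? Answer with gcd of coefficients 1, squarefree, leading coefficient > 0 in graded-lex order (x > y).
2*x^2 + y^2 + 2*x - 3*y - 3

First, deg p = 2. No degree-1 curve has this shape.
Finally, the integer polynomial consistent with all of this is the stated p.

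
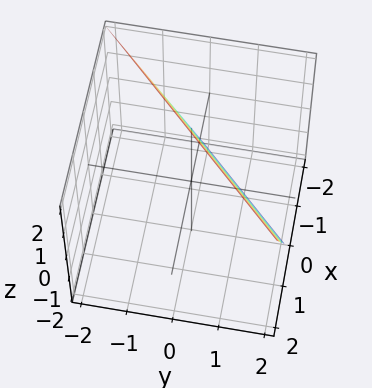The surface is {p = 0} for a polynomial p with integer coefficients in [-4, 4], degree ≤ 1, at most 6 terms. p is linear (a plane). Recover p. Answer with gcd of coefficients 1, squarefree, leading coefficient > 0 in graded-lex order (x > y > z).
The degree is 1 — every cross-section is a straight line — this is a plane.
From the visible intercepts: it meets the x-axis at x = -1 (among the integer gridlines); it crosses the y-axis at the gridline y = 1; it crosses the z-axis at the gridline z = 2.
Matching integer coefficients to the picture gives p.

2*x - 2*y - z + 2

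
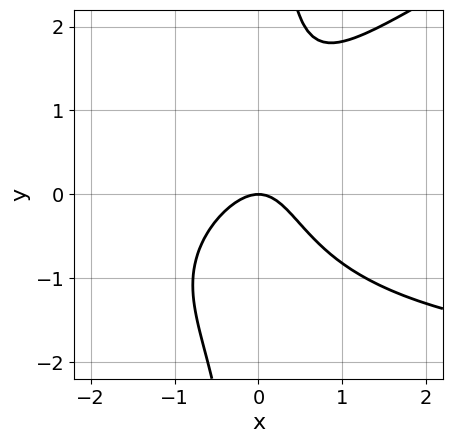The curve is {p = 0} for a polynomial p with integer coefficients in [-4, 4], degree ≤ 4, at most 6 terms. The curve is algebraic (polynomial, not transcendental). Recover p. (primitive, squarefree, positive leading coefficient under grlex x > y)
x^2*y - 2*x*y^2 + 3*x^2 - x*y + 2*y

deg p = 3. The shape is more complex than any degree-2 curve.
Against the integer gridlines: it crosses the x-axis at the gridline x = 0; it meets the y-axis at y = 0 (among the integer gridlines).
These observations pin down the coefficients.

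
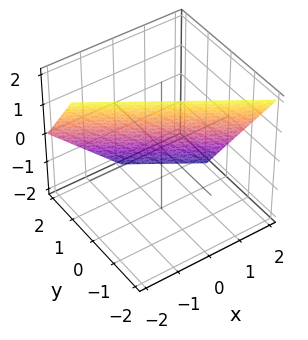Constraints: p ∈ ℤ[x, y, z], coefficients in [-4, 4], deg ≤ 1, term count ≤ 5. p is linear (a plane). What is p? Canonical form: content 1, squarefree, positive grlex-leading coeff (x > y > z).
2*x + 3*y + 2*z - 2

First, the degree is 1 — the surface is flat (a plane).
Next, from the axis intercepts and sections: it crosses the x-axis at the gridline x = 1; it meets the z-axis at z = 1 (among the integer gridlines).
Finally, the integer polynomial consistent with all of this is the stated p.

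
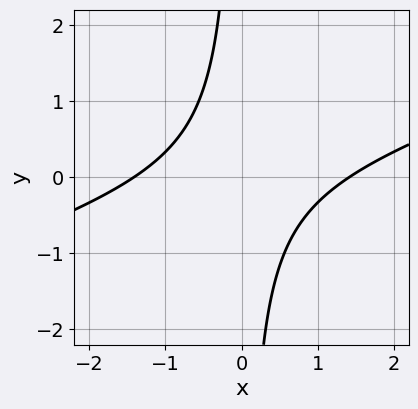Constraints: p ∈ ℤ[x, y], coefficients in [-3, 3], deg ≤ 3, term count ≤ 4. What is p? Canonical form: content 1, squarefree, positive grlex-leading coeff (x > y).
1. deg p = 2. No degree-1 curve has this shape.
2. From the visible intercepts: the curve avoids every integer y-axis point in the box.
3. Putting this together gives p.

x^2 - 3*x*y - 2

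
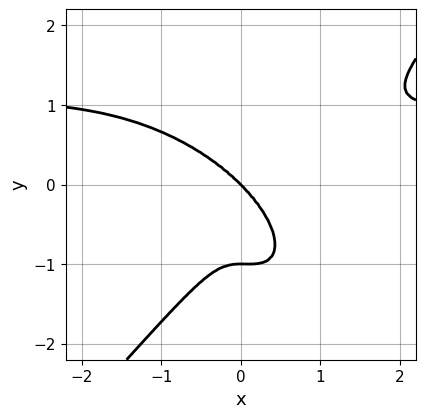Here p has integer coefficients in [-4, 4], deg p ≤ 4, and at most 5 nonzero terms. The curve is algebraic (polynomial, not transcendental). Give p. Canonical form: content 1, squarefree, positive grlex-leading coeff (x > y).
3*x^3*y + x^2*y^2 - 3*y^4 - 3*x^3 - 3*y^3

First, the degree is 4 — no degree-3 curve has this shape.
Then, reading off the gridlines: among the integer gridlines, it crosses the y-axis at y ∈ {-1, 0}; it meets the x-axis at x = 0 (among the integer gridlines).
Finally, fitting integer coefficients to these (and the overall shape) gives p.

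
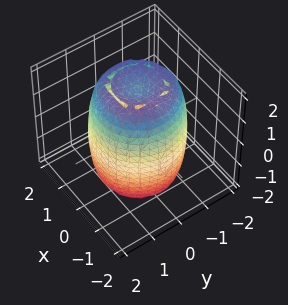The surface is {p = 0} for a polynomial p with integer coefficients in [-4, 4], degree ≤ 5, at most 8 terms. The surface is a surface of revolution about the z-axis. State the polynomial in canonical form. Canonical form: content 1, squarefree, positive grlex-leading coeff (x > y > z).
First, degree: the shape is more complex than any degree-3 surface, so deg p = 4.
Then, by symmetry, the z-axis is an axis of rotation, so x and y enter only as x² + y².
Then, observable constraints: a circular section at z = 2 has radius between 0 and 1.
Finally, together with the visible shape, these determine p as stated.

2*x^4 + 4*x^2*y^2 + 2*y^4 - 3*x^2 - 3*y^2 + z^2 - 3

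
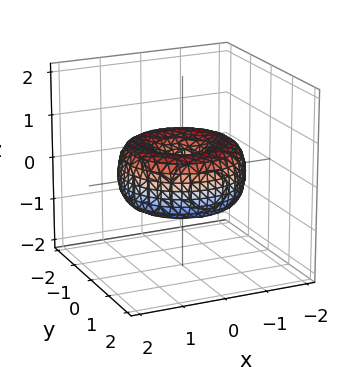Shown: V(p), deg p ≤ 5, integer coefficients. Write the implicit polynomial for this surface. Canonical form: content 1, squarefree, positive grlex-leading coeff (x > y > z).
1. deg p = 4. A generic line meets the surface in up to 4 points.
2. By symmetry, every cross-section ⟂ z is a circle, so x, y appear only via x² + y².
3. Checking where it meets the axes: a circular section at z = 0 has radius between 1 and 2; it crosses the x-axis at the gridline x = 0; it meets the z-axis at z = 0 (among the integer gridlines).
4. These observations pin down the coefficients.

x^4 + 2*x^2*y^2 + y^4 - 2*x^2 - 2*y^2 + 2*z^2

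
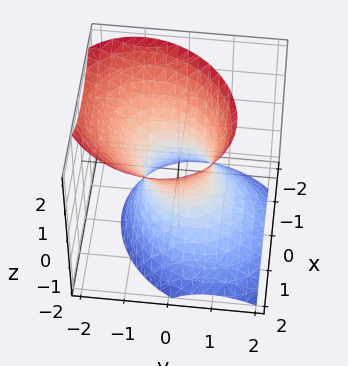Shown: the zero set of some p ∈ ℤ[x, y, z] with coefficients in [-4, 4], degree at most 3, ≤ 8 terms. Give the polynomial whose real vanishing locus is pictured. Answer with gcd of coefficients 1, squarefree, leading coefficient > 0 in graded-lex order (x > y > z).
3*x^2 - x*y + 3*y^2 + 2*y*z - 2*z^2 - 2

1. The degree is 2 — the shape is more complex than any degree-1 surface.
2. Observable constraints: it misses every integer gridline on the z-axis.
3. Together with the visible shape, these determine p as stated.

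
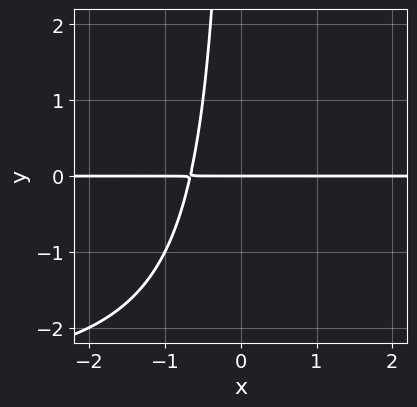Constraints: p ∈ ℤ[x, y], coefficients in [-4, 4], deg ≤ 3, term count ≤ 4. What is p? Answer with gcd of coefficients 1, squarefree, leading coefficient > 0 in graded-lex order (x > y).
(a) deg p = 3.
(b) From the axis intercepts and sections: every point of the x-axis in the box is on the curve; one y-axis crossing is at y = 0.
(c) Solving for integer coefficients yields p as stated.

x*y^2 + 3*x*y + 2*y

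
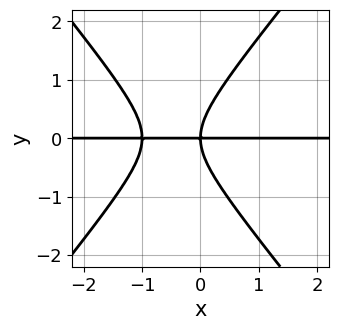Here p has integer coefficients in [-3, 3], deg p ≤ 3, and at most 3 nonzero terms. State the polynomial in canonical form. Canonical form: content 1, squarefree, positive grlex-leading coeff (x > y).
3*x^2*y - 2*y^3 + 3*x*y

1. deg p = 3.
2. Checking where it meets the axes: one y-axis crossing is at y = 0; every point of the x-axis in the box is on the curve.
3. These observations pin down the coefficients.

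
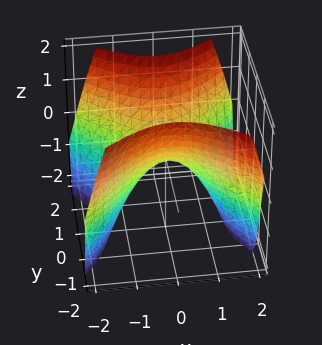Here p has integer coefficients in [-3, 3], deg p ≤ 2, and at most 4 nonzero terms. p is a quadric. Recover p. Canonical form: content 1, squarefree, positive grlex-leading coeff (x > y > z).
x^2 - y^2 + z

Degree: a hyperbolic paraboloid; a quadric, so deg p = 2.
Symmetries: mirror symmetry x ↦ −x ⇒ only even powers of x; the y ↦ −y reflection is a symmetry, so y appears only in even powers.
Reading off the gridlines: it crosses the z-axis at the gridline z = 0; it crosses the x-axis at the gridline x = 0; one y-axis crossing is at y = 0.
Assembling these constraints gives the stated polynomial.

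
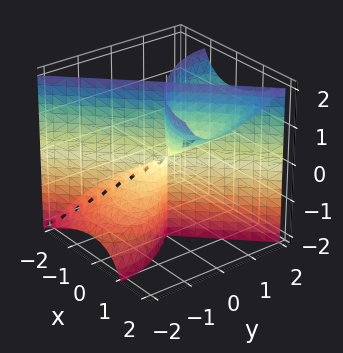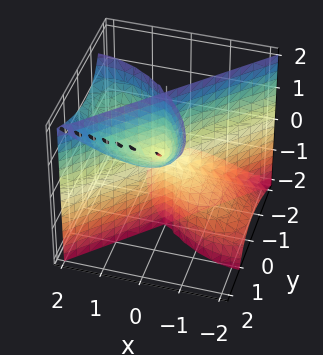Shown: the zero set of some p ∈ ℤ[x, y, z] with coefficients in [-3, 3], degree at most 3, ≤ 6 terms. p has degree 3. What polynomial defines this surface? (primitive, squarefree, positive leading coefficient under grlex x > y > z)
2*x^3 - 3*x^2*z - 2*y^3 + 3*y^2*z

deg p = 3. No degree-2 surface has this shape.
Observable constraints: every point of the z-axis in the box is on the surface; one y-axis crossing is at y = 0; one x-axis crossing is at x = 0.
Putting this together gives p.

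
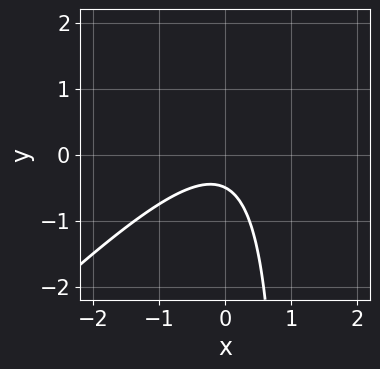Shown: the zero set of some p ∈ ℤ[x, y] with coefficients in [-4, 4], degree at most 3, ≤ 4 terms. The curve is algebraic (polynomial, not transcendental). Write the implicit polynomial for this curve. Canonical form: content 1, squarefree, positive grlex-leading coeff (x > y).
1. The degree is 2 — the shape is more complex than any degree-1 curve.
2. Against the integer gridlines: the curve avoids every integer x-axis point in the box.
3. Solving for integer coefficients yields p as stated.

2*x^2 - 2*x*y + 2*y + 1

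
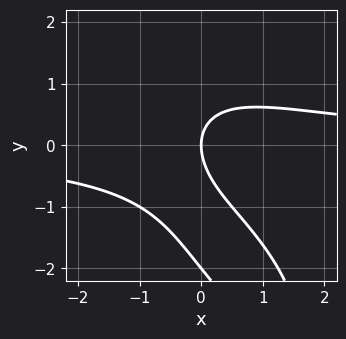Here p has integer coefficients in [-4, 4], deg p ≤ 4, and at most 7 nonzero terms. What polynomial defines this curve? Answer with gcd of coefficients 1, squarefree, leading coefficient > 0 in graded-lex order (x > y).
2*x^2*y + 2*x*y^2 + y^3 + 2*y^2 - 3*x

1. The degree is 3 — the shape is more complex than any degree-2 curve.
2. From the visible intercepts: the y-axis gridline crossings are at y ∈ {-2, 0}; one x-axis crossing is at x = 0.
3. These observations pin down the coefficients.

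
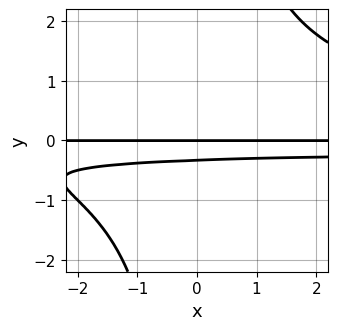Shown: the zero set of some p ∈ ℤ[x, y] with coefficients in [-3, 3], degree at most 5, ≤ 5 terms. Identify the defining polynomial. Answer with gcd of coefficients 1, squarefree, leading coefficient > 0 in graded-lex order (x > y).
deg p = 4. No degree-3 curve has this shape.
Checking where it meets the axes: every point of the x-axis in the box is on the curve; it meets the y-axis at y = 0 (among the integer gridlines).
Fitting integer coefficients to these (and the overall shape) gives p.

x*y^3 - 3*y^2 - y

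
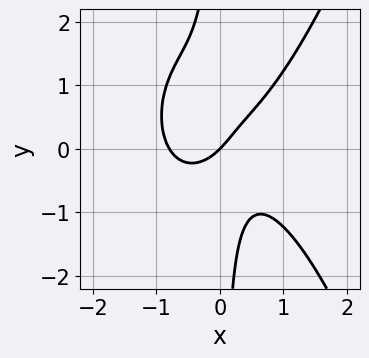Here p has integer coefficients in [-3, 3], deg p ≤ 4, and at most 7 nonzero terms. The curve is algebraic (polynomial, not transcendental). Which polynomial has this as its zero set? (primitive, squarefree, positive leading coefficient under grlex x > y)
(a) deg p = 4. No degree-3 curve has this shape.
(b) Observable constraints: it crosses the y-axis at the gridline y = 0; it crosses the x-axis at the gridline x = 0.
(c) Together with the visible shape, these determine p as stated.

2*x^4 - 2*x*y^2 + x*y + x - y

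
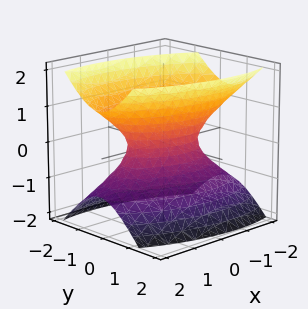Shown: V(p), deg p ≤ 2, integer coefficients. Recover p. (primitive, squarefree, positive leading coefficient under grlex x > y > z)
x^2 + x*y + 3*y^2 - 2*z^2 - 1

1. deg p = 2. No degree-1 surface has this shape.
2. Checking where it meets the axes: among the integer gridlines, it crosses the x-axis at x ∈ {-1, 1}; it misses every integer gridline on the z-axis.
3. Together with the visible shape, these determine p as stated.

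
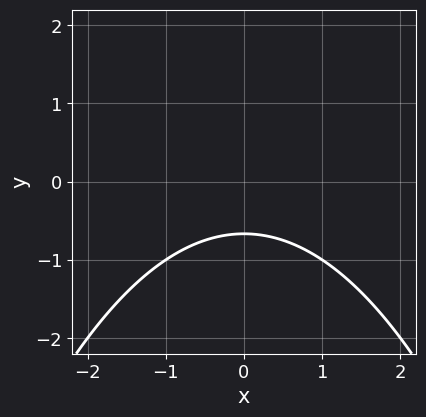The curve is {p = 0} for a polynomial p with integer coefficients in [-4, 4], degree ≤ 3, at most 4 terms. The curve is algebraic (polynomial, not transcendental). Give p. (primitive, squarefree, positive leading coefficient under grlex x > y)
x^2 + 3*y + 2

1. The degree is 2 — a generic line meets the curve in up to 2 points.
2. Symmetries: the x ↦ −x reflection is a symmetry, so x appears only in even powers.
3. Against the integer gridlines: no x-intercept at any integer in the box.
4. These observations pin down the coefficients.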